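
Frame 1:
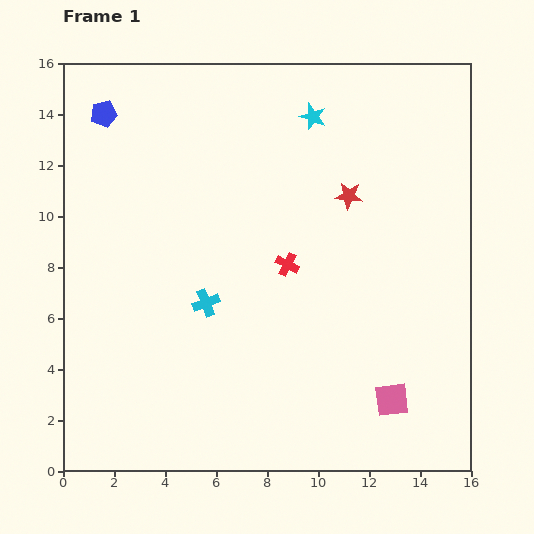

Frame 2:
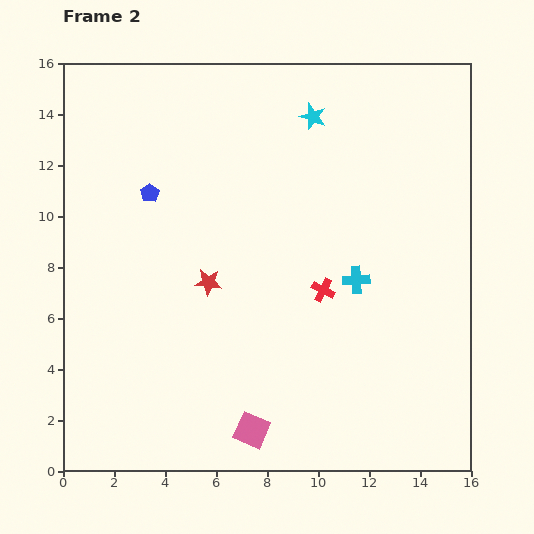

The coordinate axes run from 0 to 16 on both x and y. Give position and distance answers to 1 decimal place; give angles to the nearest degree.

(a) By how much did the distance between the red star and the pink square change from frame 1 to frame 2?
-2.2

Distance in frame 1: 8.2. Distance in frame 2: 6.0.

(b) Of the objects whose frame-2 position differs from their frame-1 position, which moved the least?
the red cross

(moved 1.7)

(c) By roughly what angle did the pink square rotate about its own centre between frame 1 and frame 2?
31° clockwise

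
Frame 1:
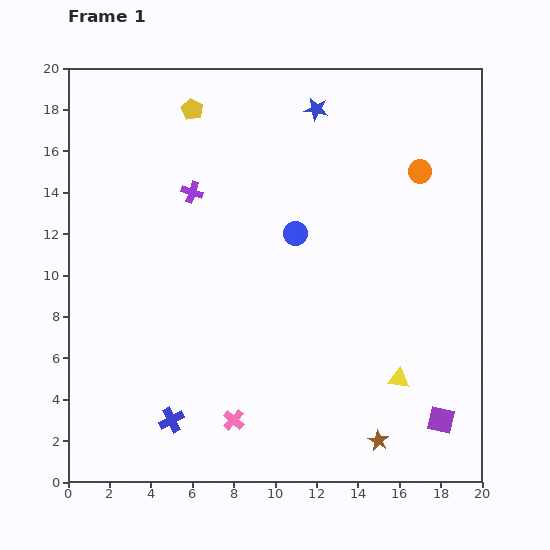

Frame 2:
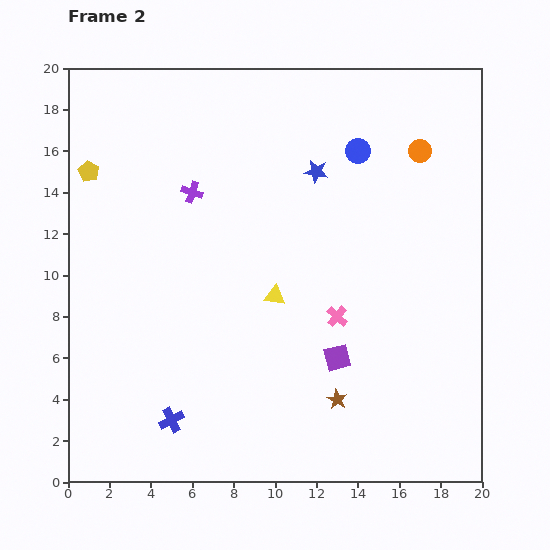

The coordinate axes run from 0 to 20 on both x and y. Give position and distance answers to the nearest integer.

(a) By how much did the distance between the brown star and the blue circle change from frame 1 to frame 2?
+1

Distance in frame 1: 11. Distance in frame 2: 12.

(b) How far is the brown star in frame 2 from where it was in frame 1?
3

The brown star moved from (15, 2) to (13, 4), a distance of √(2² + 2²) ≈ 3.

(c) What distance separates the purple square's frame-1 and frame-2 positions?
6

The purple square moved from (18, 3) to (13, 6), a distance of √(5² + 3²) ≈ 6.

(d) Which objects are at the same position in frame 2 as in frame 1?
the blue cross, the purple cross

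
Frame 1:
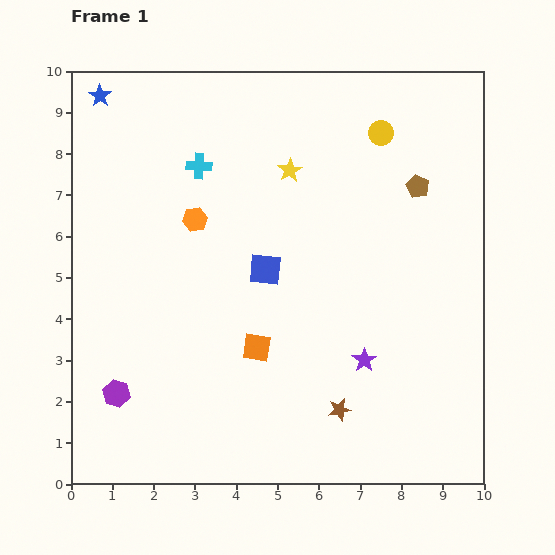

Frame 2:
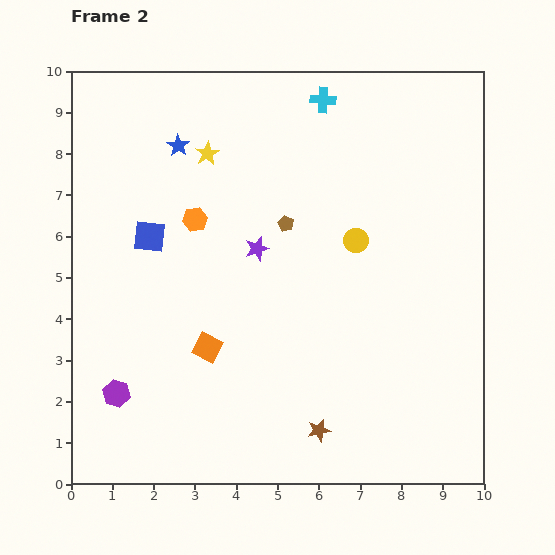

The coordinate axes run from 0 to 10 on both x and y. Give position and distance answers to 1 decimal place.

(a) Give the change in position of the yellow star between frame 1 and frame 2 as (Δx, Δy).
(-2.0, 0.4)

The yellow star was at (5.3, 7.6) in frame 1 and (3.3, 8.0) in frame 2.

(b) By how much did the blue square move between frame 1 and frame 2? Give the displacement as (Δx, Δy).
(-2.8, 0.8)

The blue square was at (4.7, 5.2) in frame 1 and (1.9, 6.0) in frame 2.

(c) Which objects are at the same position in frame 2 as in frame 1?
the purple hexagon, the orange hexagon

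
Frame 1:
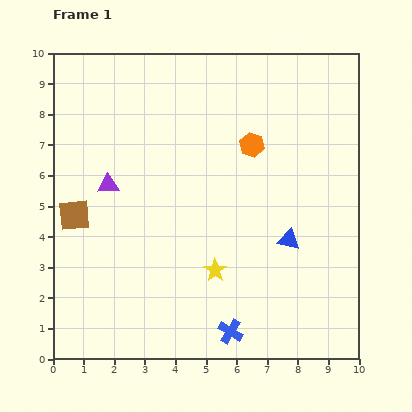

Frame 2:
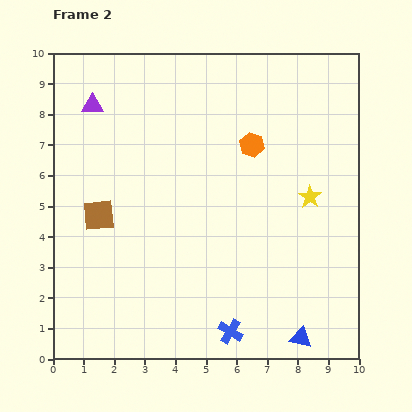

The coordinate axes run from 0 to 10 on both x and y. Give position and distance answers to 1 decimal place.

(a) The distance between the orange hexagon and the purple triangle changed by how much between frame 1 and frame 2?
+0.5

Distance in frame 1: 4.9. Distance in frame 2: 5.4.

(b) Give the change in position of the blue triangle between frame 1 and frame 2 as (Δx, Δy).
(0.4, -3.2)

The blue triangle was at (7.7, 3.9) in frame 1 and (8.1, 0.7) in frame 2.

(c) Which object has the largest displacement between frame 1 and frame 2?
the yellow star

(moved 3.9; next 3.2)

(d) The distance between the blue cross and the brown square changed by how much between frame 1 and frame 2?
-0.7

Distance in frame 1: 6.4. Distance in frame 2: 5.7.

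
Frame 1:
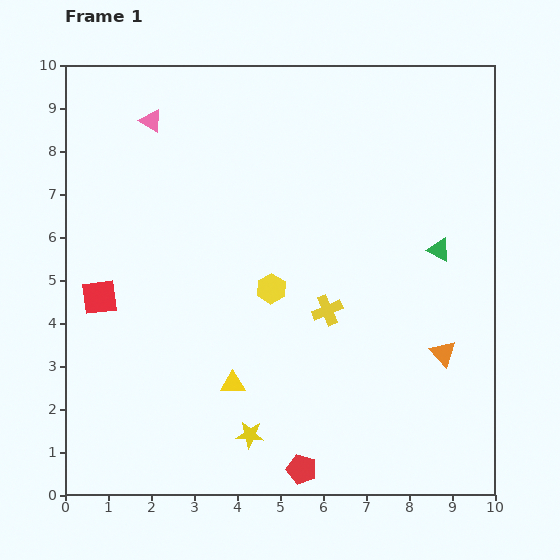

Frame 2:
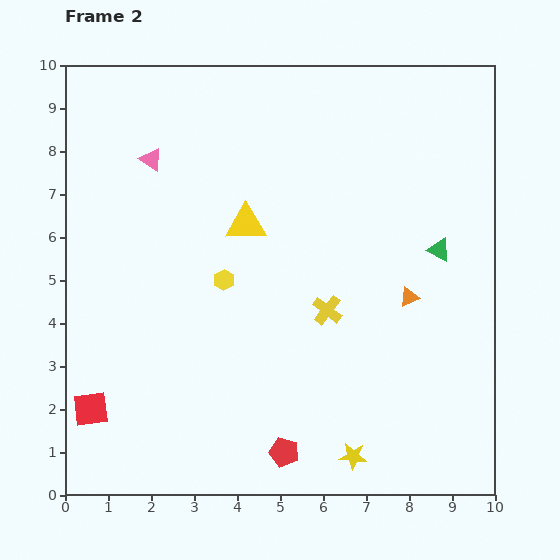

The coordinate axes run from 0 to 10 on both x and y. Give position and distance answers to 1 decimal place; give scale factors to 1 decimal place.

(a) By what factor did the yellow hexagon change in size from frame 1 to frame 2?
0.7×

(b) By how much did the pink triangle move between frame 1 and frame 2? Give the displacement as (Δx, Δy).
(0.0, -0.9)

The pink triangle was at (2.0, 8.7) in frame 1 and (2.0, 7.8) in frame 2.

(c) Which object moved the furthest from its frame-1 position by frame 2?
the yellow triangle

(moved 3.7; next 2.6)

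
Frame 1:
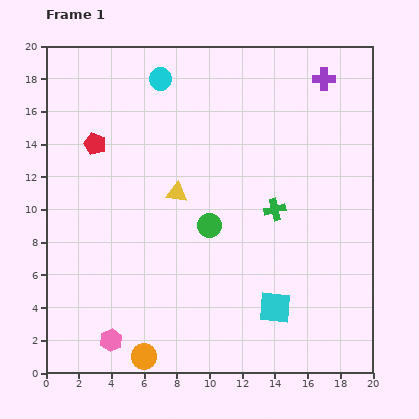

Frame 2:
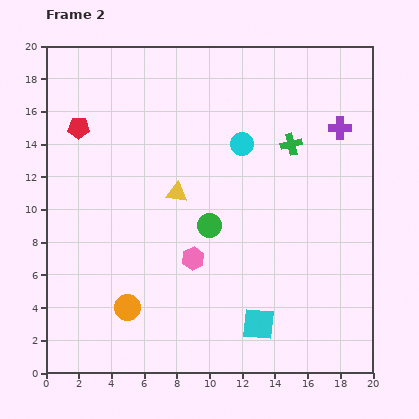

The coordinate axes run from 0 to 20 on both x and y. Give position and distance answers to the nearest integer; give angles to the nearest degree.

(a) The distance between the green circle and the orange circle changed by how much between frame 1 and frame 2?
-2

Distance in frame 1: 9. Distance in frame 2: 7.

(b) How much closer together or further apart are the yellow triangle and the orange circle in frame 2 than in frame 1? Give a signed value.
-2

Distance in frame 1: 10. Distance in frame 2: 8.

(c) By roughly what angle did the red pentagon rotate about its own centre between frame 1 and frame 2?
19° counter-clockwise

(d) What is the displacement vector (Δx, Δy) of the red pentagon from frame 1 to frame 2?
(-1, 1)

The red pentagon was at (3, 14) in frame 1 and (2, 15) in frame 2.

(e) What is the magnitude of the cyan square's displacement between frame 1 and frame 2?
1

The cyan square moved from (14, 4) to (13, 3), a distance of √(1² + 1²) ≈ 1.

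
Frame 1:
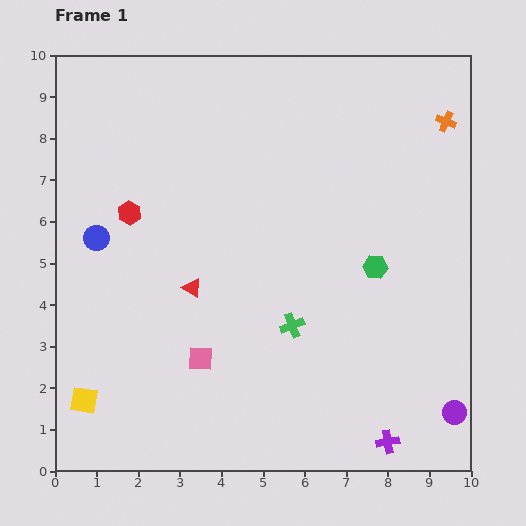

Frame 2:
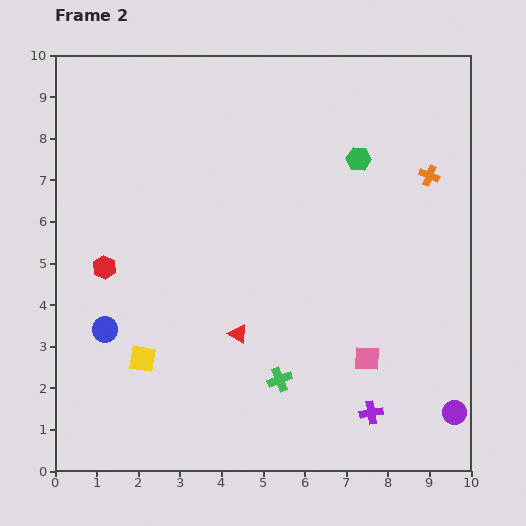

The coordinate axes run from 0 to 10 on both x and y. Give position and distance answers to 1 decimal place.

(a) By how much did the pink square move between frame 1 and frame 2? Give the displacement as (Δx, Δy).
(4.0, 0.0)

The pink square was at (3.5, 2.7) in frame 1 and (7.5, 2.7) in frame 2.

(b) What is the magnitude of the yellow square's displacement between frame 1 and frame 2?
1.7

The yellow square moved from (0.7, 1.7) to (2.1, 2.7), a distance of √(1.4² + 1.0²) ≈ 1.7.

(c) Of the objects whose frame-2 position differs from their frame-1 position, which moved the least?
the purple cross

(moved 0.8)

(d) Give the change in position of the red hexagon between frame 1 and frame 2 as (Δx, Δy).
(-0.6, -1.3)

The red hexagon was at (1.8, 6.2) in frame 1 and (1.2, 4.9) in frame 2.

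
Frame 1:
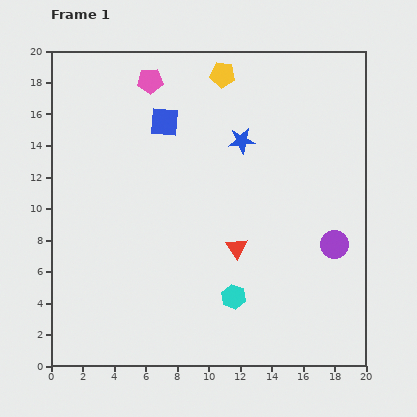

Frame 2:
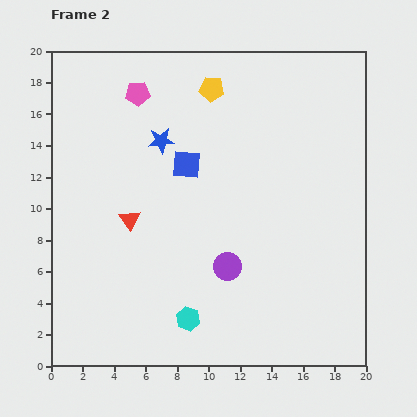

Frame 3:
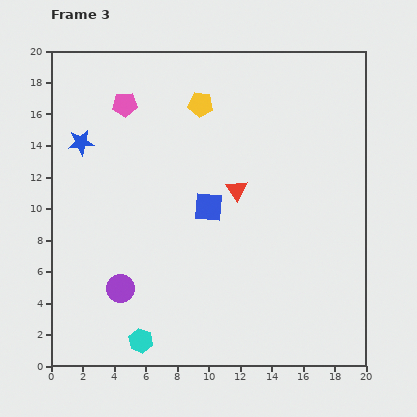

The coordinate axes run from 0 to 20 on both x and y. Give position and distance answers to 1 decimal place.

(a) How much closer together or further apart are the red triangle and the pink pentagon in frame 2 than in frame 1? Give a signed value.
-3.9

Distance in frame 1: 11.9. Distance in frame 2: 8.0.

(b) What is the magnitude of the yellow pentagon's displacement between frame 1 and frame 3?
2.4

The yellow pentagon moved from (10.9, 18.5) to (9.5, 16.6), a distance of √(1.4² + 1.9²) ≈ 2.4.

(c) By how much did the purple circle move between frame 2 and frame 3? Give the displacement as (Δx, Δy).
(-6.8, -1.4)

The purple circle was at (11.2, 6.3) in frame 2 and (4.4, 4.9) in frame 3.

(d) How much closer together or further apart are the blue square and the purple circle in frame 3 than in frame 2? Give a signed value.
+0.6

Distance in frame 2: 7.0. Distance in frame 3: 7.6.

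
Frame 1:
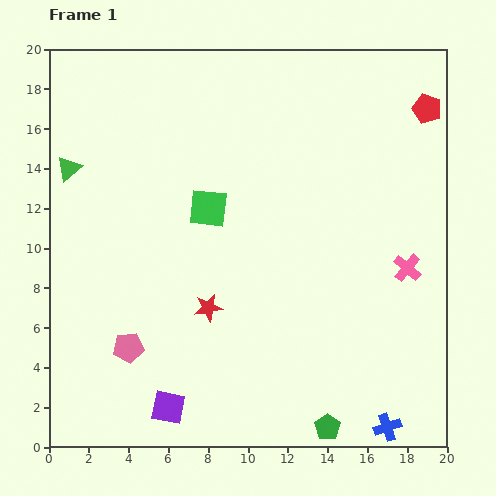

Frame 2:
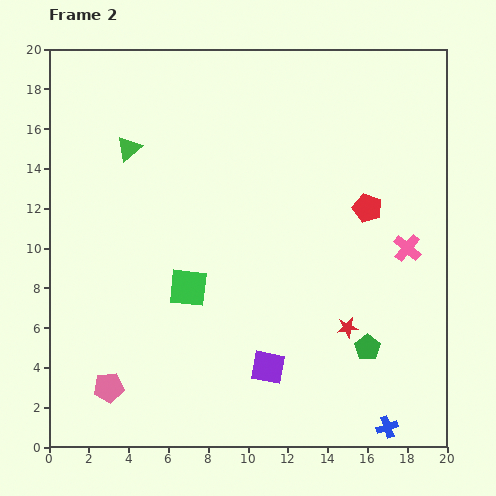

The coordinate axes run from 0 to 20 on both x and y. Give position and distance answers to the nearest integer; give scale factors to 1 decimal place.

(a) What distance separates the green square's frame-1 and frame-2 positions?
4

The green square moved from (8, 12) to (7, 8), a distance of √(1² + 4²) ≈ 4.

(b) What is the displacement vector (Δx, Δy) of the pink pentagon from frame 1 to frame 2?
(-1, -2)

The pink pentagon was at (4, 5) in frame 1 and (3, 3) in frame 2.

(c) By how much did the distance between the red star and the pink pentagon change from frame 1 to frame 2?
+8

Distance in frame 1: 4. Distance in frame 2: 12.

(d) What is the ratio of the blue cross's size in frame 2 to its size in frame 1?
0.8×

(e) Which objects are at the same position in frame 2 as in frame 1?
the blue cross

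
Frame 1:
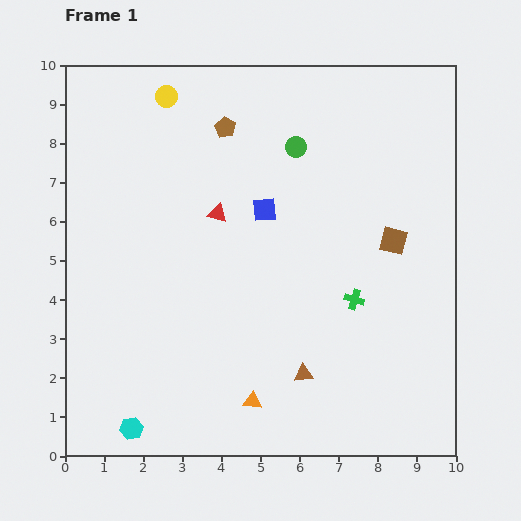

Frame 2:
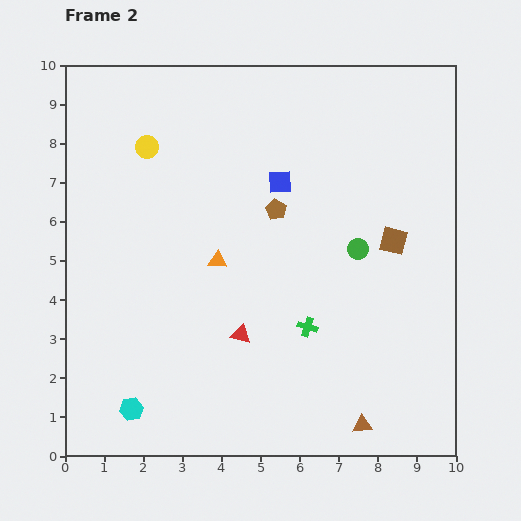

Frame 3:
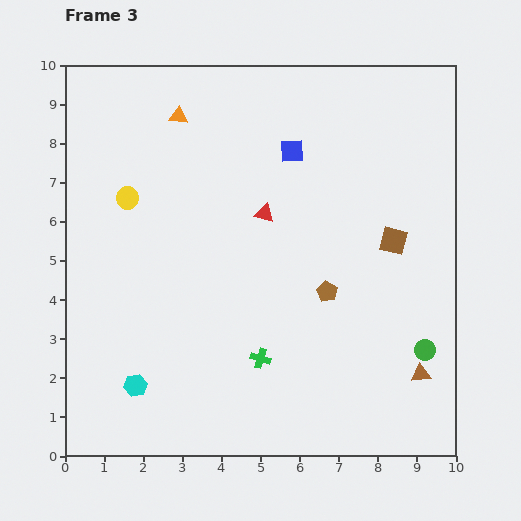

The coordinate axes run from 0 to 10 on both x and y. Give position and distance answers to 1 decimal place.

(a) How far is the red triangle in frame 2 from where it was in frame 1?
3.2

The red triangle moved from (3.9, 6.2) to (4.5, 3.1), a distance of √(0.6² + 3.1²) ≈ 3.2.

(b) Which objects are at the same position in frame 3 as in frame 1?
the brown square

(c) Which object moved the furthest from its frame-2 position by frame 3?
the orange triangle

(moved 3.8; next 3.2)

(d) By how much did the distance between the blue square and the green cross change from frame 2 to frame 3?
+1.6

Distance in frame 2: 3.8. Distance in frame 3: 5.4.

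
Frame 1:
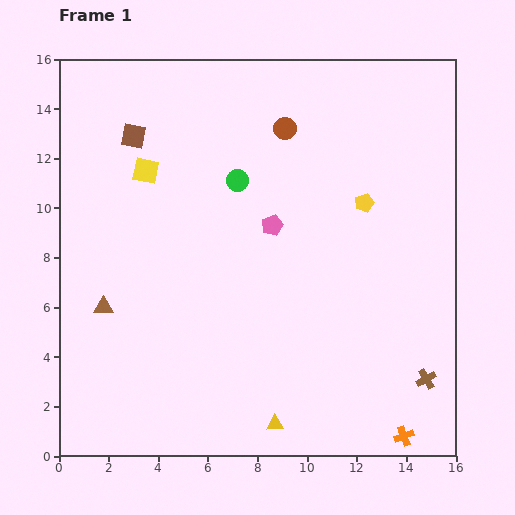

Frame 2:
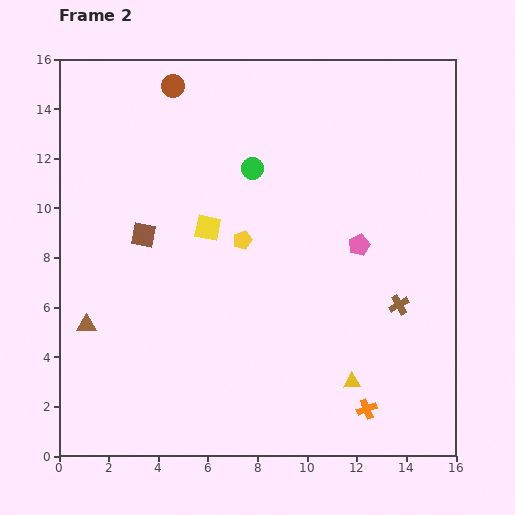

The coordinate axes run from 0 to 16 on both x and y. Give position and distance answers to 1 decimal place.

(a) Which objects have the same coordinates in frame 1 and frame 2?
none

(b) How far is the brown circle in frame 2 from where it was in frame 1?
4.8

The brown circle moved from (9.1, 13.2) to (4.6, 14.9), a distance of √(4.5² + 1.7²) ≈ 4.8.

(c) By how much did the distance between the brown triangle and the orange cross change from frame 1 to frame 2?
-1.4

Distance in frame 1: 13.2. Distance in frame 2: 11.8.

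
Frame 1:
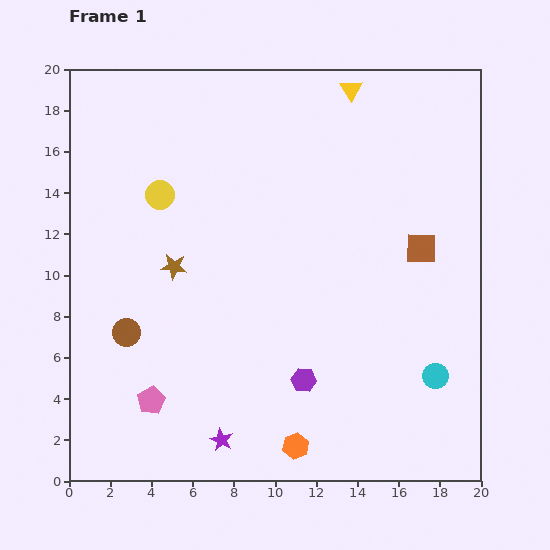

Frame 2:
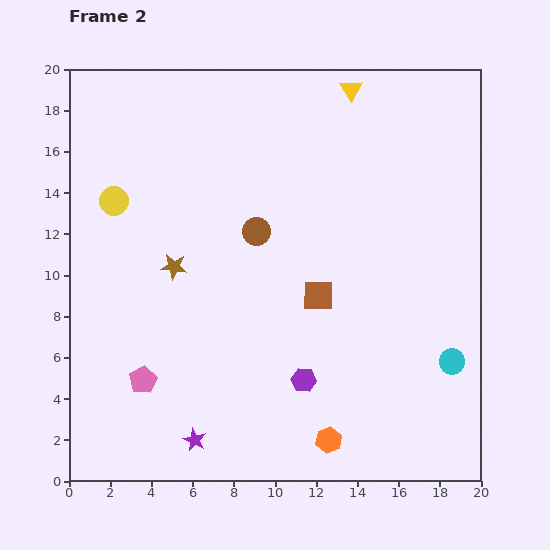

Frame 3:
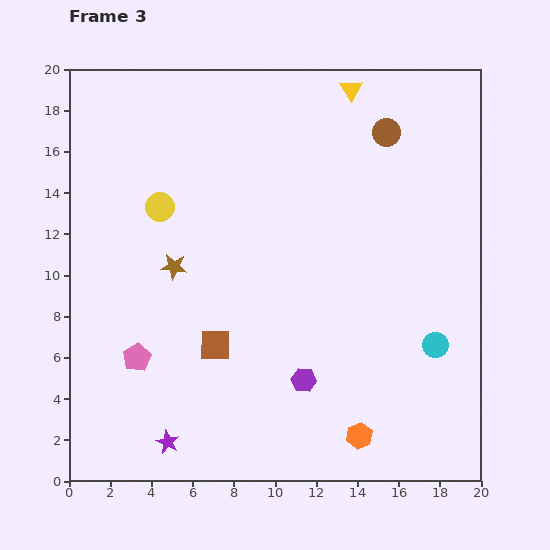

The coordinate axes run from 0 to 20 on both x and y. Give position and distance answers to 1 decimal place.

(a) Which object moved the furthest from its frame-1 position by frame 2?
the brown circle

(moved 8.0; next 5.5)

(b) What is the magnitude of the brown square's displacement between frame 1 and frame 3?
11.0

The brown square moved from (17.1, 11.3) to (7.1, 6.6), a distance of √(10.0² + 4.7²) ≈ 11.0.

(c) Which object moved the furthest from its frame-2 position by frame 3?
the brown circle

(moved 7.9; next 5.5)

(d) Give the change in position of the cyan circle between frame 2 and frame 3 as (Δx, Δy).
(-0.8, 0.8)

The cyan circle was at (18.6, 5.8) in frame 2 and (17.8, 6.6) in frame 3.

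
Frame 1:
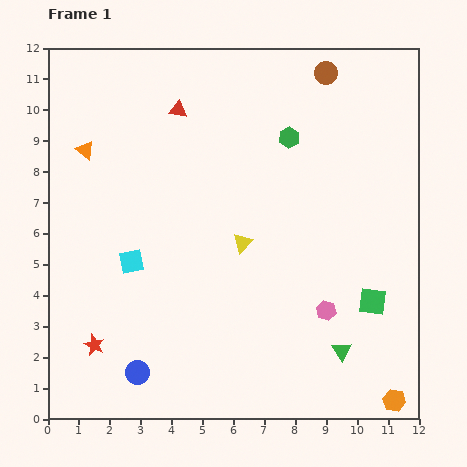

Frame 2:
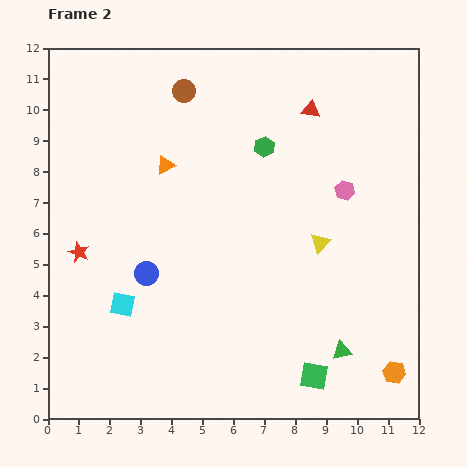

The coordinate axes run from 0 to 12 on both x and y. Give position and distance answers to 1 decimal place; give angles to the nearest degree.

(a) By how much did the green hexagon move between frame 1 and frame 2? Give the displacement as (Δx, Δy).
(-0.8, -0.3)

The green hexagon was at (7.8, 9.1) in frame 1 and (7.0, 8.8) in frame 2.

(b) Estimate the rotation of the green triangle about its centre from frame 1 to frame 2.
50° clockwise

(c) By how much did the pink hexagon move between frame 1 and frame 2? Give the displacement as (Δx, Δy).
(0.6, 3.9)

The pink hexagon was at (9.0, 3.5) in frame 1 and (9.6, 7.4) in frame 2.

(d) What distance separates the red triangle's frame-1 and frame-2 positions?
4.3

The red triangle moved from (4.2, 10.0) to (8.5, 10.0), a distance of √(4.3² + 0.0²) ≈ 4.3.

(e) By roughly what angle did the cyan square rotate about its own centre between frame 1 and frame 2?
22° clockwise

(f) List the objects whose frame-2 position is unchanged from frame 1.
the green triangle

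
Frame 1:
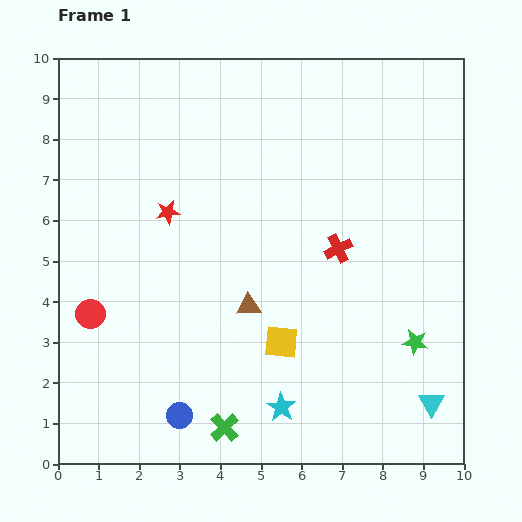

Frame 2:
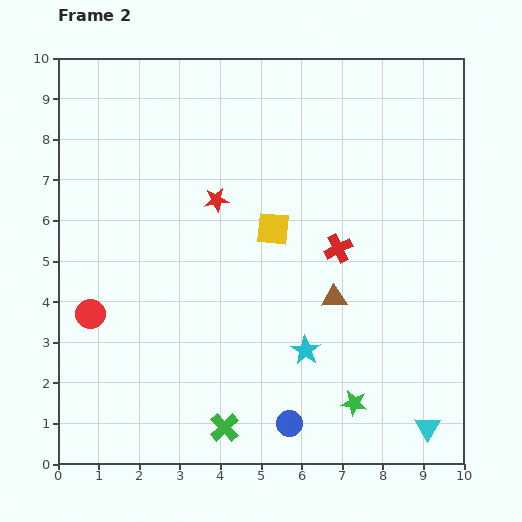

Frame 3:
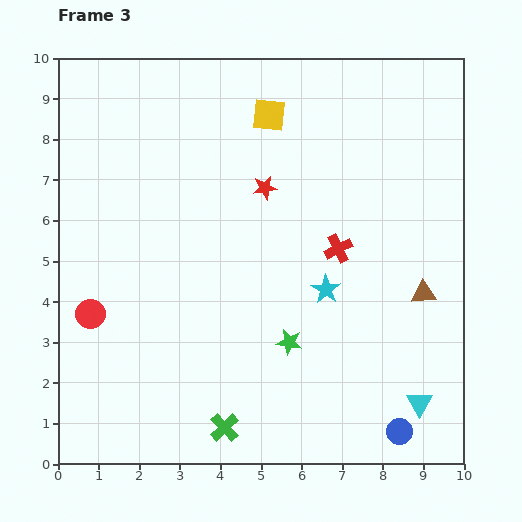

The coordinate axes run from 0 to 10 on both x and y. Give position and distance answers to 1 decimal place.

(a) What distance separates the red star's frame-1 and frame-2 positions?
1.2

The red star moved from (2.7, 6.2) to (3.9, 6.5), a distance of √(1.2² + 0.3²) ≈ 1.2.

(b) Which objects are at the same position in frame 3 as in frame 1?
the green cross, the red cross, the red circle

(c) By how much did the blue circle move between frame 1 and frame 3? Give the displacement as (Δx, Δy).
(5.4, -0.4)

The blue circle was at (3.0, 1.2) in frame 1 and (8.4, 0.8) in frame 3.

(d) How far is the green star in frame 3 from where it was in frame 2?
2.2

The green star moved from (7.3, 1.5) to (5.7, 3.0), a distance of √(1.6² + 1.5²) ≈ 2.2.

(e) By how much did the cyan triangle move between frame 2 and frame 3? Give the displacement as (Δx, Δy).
(-0.2, 0.6)

The cyan triangle was at (9.1, 0.9) in frame 2 and (8.9, 1.5) in frame 3.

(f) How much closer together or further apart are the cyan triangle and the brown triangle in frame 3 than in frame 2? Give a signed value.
-1.2

Distance in frame 2: 3.9. Distance in frame 3: 2.7.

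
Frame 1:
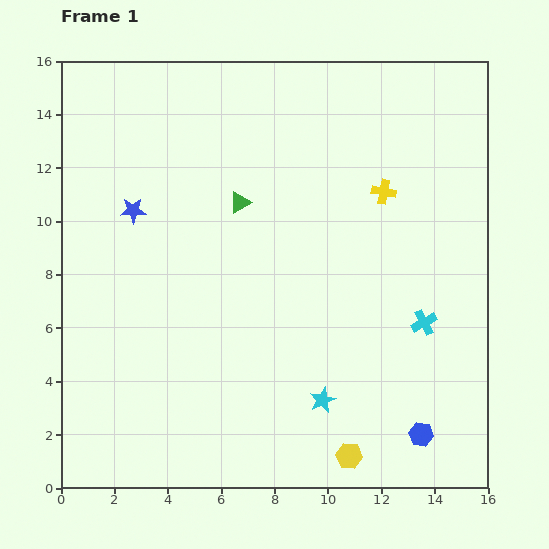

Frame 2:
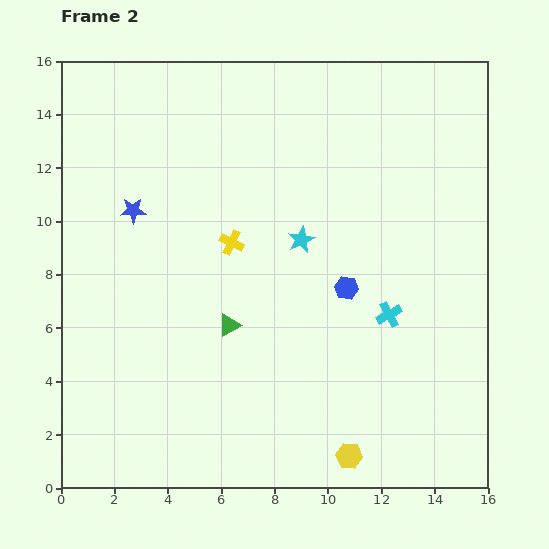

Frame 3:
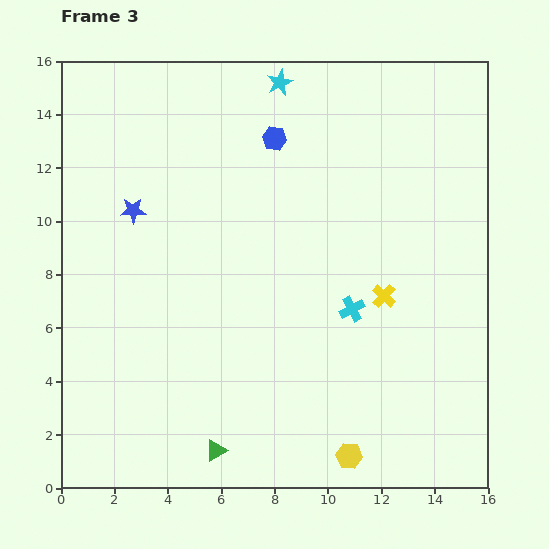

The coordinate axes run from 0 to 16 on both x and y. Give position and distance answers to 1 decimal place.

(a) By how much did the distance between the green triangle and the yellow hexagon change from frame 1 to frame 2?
-3.6

Distance in frame 1: 10.3. Distance in frame 2: 6.7.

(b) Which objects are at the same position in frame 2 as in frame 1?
the blue star, the yellow hexagon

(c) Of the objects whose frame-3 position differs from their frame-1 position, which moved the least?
the cyan cross

(moved 2.7)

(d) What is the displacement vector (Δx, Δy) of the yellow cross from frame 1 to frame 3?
(0.0, -3.9)

The yellow cross was at (12.1, 11.1) in frame 1 and (12.1, 7.2) in frame 3.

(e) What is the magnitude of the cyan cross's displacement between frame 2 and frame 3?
1.4

The cyan cross moved from (12.3, 6.5) to (10.9, 6.7), a distance of √(1.4² + 0.2²) ≈ 1.4.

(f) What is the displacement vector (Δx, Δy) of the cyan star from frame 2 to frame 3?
(-0.8, 5.9)

The cyan star was at (9.0, 9.3) in frame 2 and (8.2, 15.2) in frame 3.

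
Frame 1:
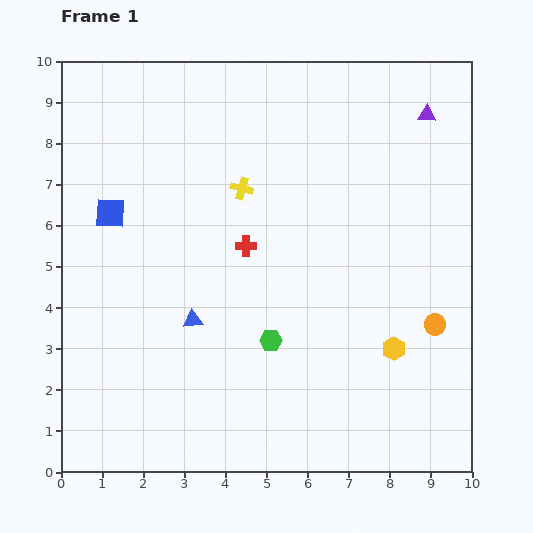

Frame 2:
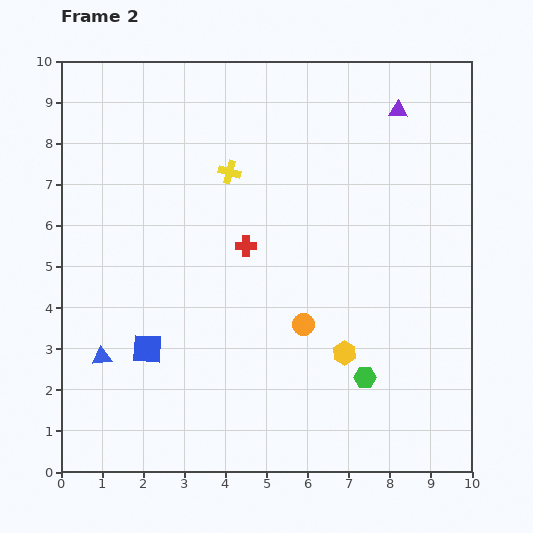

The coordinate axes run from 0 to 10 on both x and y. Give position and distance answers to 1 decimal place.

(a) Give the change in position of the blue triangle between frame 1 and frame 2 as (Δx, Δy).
(-2.2, -0.9)

The blue triangle was at (3.2, 3.7) in frame 1 and (1.0, 2.8) in frame 2.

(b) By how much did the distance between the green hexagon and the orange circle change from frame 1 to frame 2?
-2.0

Distance in frame 1: 4.0. Distance in frame 2: 2.0.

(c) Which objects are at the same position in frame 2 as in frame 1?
the red cross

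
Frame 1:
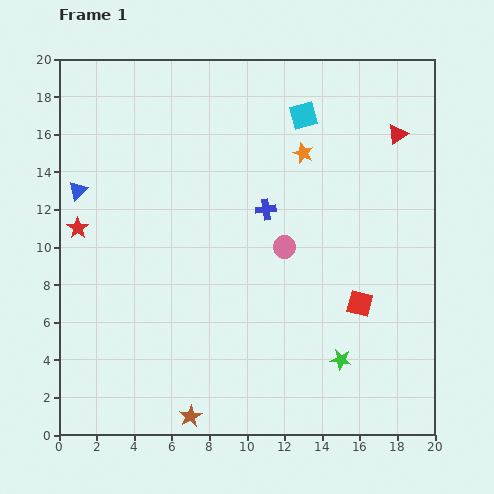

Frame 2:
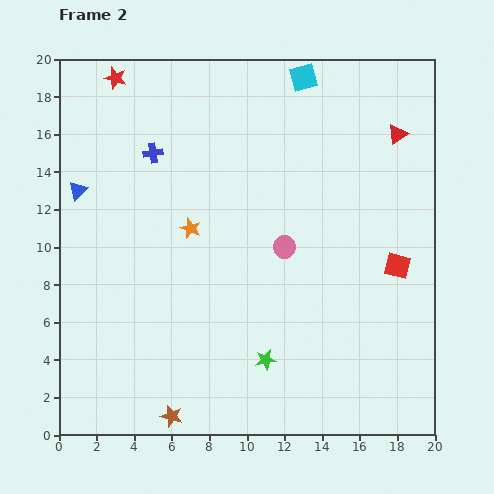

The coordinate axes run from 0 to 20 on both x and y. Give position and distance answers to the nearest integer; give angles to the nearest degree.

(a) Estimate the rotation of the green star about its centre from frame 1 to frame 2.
20° counter-clockwise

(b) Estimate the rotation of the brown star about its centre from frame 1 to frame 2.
28° counter-clockwise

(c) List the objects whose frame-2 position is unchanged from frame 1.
the blue triangle, the red triangle, the pink circle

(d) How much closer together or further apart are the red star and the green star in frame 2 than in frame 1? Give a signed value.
+1

Distance in frame 1: 16. Distance in frame 2: 17.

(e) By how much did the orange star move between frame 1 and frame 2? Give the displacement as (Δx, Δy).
(-6, -4)

The orange star was at (13, 15) in frame 1 and (7, 11) in frame 2.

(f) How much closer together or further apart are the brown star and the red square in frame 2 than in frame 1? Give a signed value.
+3

Distance in frame 1: 11. Distance in frame 2: 14.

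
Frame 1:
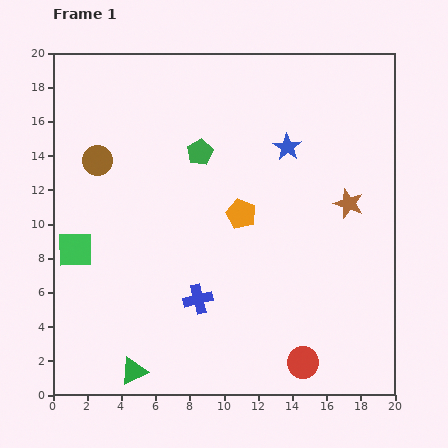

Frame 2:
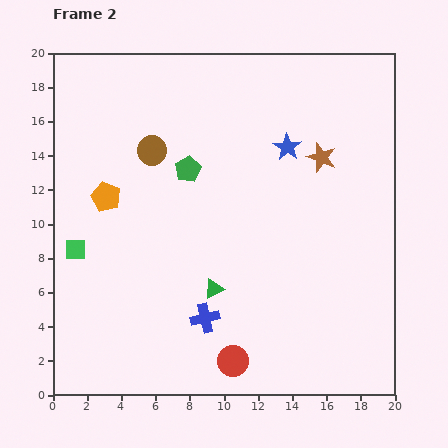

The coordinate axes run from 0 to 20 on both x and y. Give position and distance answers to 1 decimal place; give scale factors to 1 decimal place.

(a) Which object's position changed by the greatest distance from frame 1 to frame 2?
the orange pentagon

(moved 8.0; next 6.7)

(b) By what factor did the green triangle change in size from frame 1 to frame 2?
0.8×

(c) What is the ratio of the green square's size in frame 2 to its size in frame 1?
0.6×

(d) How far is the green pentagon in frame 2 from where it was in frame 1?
1.2

The green pentagon moved from (8.6, 14.2) to (7.9, 13.2), a distance of √(0.7² + 1.0²) ≈ 1.2.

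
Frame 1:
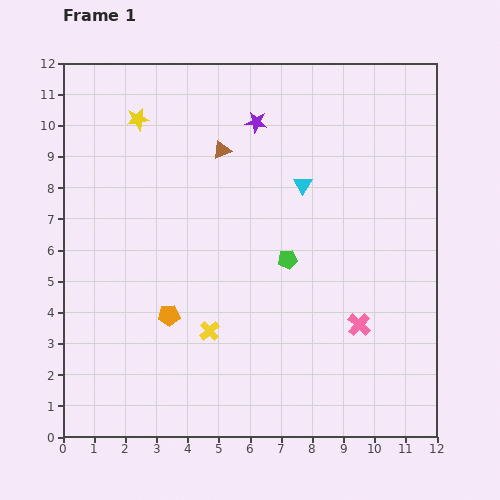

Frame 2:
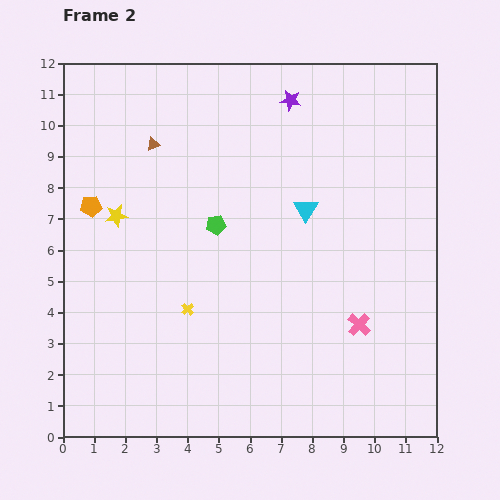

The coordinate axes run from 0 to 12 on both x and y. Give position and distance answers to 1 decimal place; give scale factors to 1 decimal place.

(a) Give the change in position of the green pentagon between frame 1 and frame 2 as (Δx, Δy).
(-2.3, 1.1)

The green pentagon was at (7.2, 5.7) in frame 1 and (4.9, 6.8) in frame 2.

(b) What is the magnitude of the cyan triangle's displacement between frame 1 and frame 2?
0.8

The cyan triangle moved from (7.7, 8.1) to (7.8, 7.3), a distance of √(0.1² + 0.8²) ≈ 0.8.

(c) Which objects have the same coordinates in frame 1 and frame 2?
the pink cross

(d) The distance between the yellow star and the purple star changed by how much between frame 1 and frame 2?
+2.9

Distance in frame 1: 3.8. Distance in frame 2: 6.7.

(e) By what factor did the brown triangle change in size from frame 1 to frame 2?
0.7×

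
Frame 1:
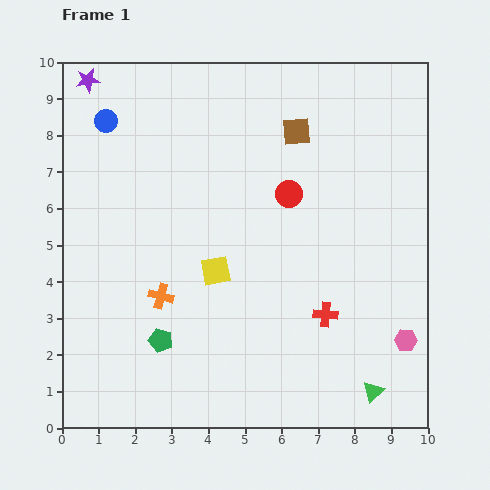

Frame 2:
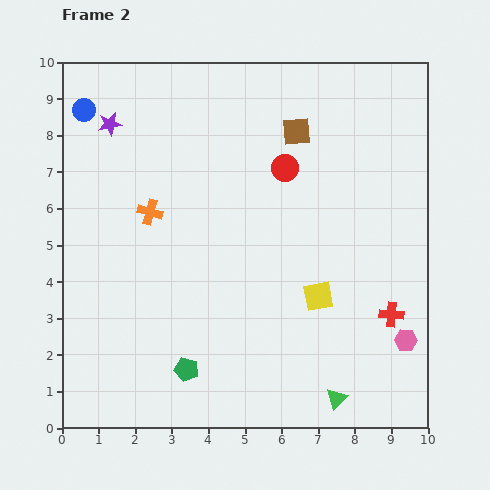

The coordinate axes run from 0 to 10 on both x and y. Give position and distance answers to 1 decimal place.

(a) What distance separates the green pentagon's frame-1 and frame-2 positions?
1.1

The green pentagon moved from (2.7, 2.4) to (3.4, 1.6), a distance of √(0.7² + 0.8²) ≈ 1.1.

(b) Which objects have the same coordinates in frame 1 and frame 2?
the brown square, the pink hexagon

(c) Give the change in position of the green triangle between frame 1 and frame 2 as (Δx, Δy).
(-1.0, -0.2)

The green triangle was at (8.5, 1.0) in frame 1 and (7.5, 0.8) in frame 2.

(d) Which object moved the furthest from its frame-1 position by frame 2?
the yellow square

(moved 2.9; next 2.3)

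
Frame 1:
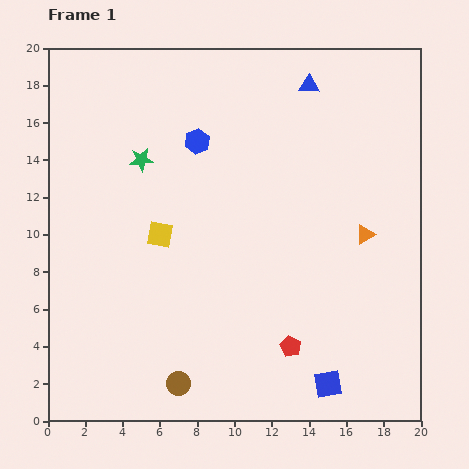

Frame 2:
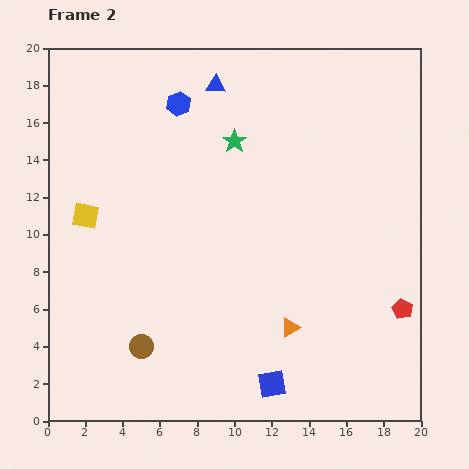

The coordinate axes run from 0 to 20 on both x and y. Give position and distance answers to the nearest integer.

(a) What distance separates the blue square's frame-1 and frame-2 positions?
3

The blue square moved from (15, 2) to (12, 2), a distance of √(3² + 0²) ≈ 3.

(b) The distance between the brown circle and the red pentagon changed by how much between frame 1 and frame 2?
+8

Distance in frame 1: 6. Distance in frame 2: 14.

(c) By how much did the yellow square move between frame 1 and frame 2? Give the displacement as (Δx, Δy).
(-4, 1)

The yellow square was at (6, 10) in frame 1 and (2, 11) in frame 2.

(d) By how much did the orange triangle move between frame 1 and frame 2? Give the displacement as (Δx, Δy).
(-4, -5)

The orange triangle was at (17, 10) in frame 1 and (13, 5) in frame 2.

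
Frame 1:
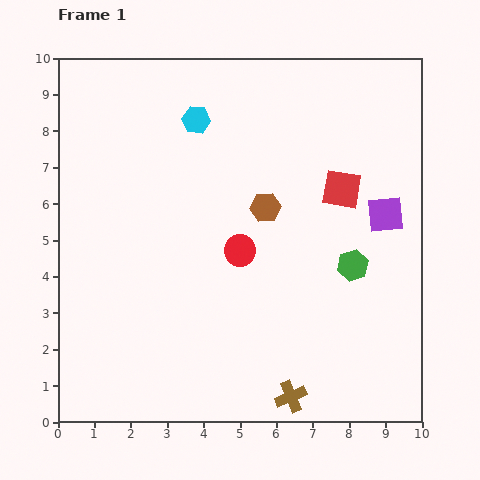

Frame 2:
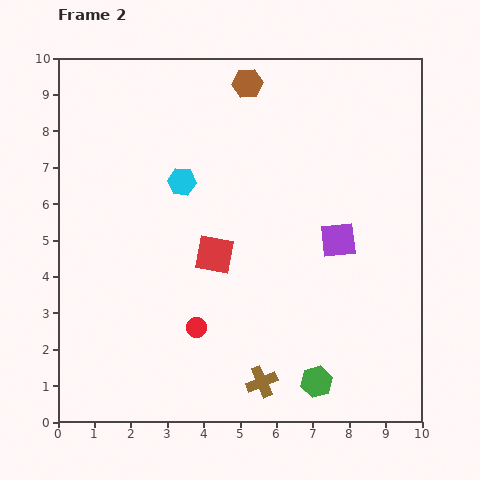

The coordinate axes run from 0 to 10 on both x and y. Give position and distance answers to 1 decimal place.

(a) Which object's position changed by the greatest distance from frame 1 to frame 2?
the red square

(moved 3.9; next 3.4)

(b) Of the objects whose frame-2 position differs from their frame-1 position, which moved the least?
the brown cross

(moved 0.9)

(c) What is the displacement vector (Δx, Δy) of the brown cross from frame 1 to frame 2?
(-0.8, 0.4)

The brown cross was at (6.4, 0.7) in frame 1 and (5.6, 1.1) in frame 2.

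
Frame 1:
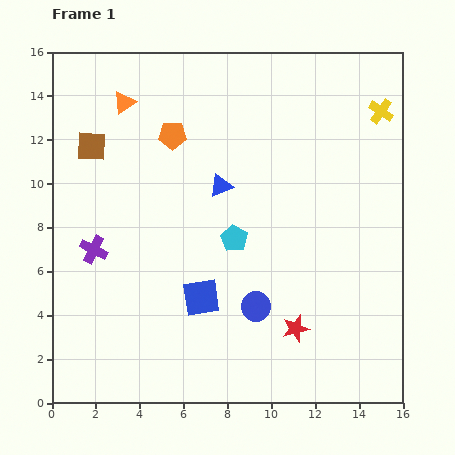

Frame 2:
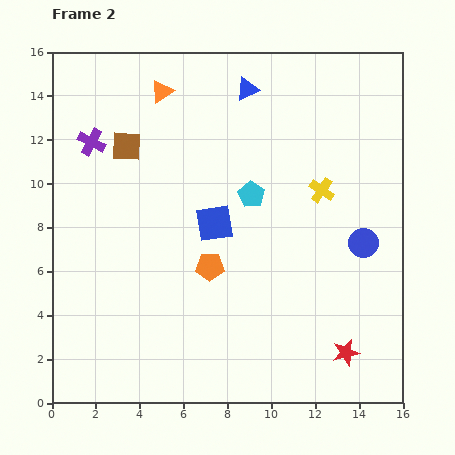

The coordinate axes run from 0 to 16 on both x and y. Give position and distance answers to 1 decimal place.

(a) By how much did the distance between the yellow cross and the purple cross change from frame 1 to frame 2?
-3.8

Distance in frame 1: 14.5. Distance in frame 2: 10.7.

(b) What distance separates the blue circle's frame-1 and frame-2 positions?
5.7

The blue circle moved from (9.3, 4.4) to (14.2, 7.3), a distance of √(4.9² + 2.9²) ≈ 5.7.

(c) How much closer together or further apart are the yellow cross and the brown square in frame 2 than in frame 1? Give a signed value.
-4.2

Distance in frame 1: 13.3. Distance in frame 2: 9.1.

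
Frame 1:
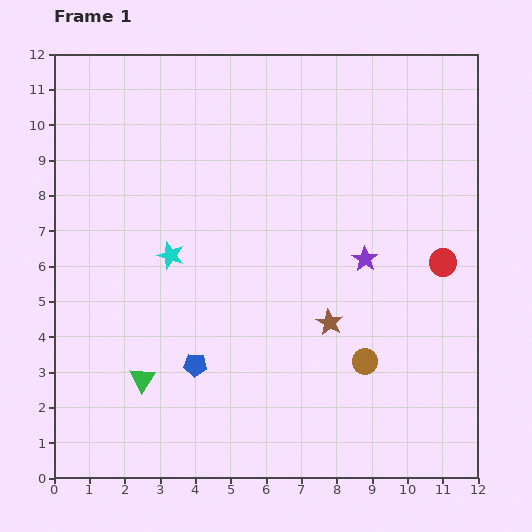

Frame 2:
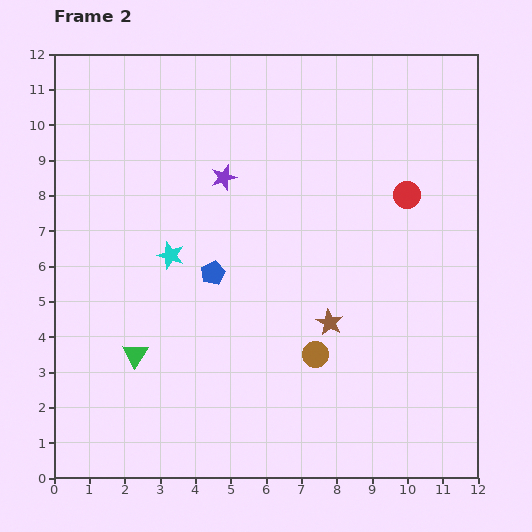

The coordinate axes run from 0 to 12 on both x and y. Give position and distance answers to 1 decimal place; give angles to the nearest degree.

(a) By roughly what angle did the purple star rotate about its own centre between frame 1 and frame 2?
21° clockwise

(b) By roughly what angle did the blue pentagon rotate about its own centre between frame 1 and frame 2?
31° counter-clockwise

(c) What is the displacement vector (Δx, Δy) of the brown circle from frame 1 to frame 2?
(-1.4, 0.2)

The brown circle was at (8.8, 3.3) in frame 1 and (7.4, 3.5) in frame 2.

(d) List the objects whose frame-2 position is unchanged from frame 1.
the brown star, the cyan star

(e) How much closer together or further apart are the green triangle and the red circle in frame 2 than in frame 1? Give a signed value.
-0.2

Distance in frame 1: 9.1. Distance in frame 2: 8.9.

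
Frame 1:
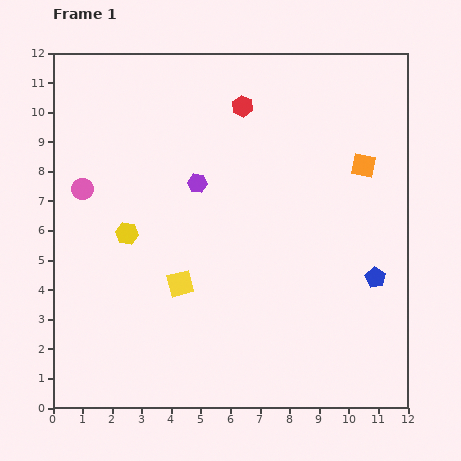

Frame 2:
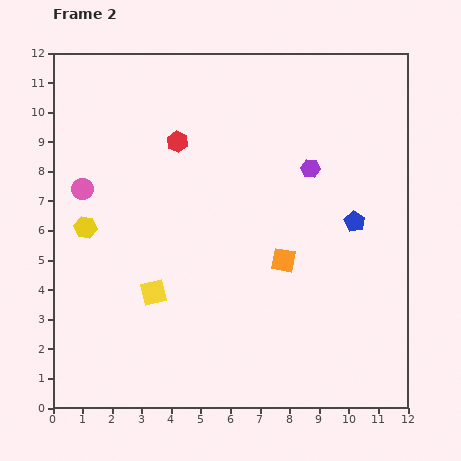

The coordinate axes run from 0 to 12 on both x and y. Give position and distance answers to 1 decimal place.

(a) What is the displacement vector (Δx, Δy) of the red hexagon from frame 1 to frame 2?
(-2.2, -1.2)

The red hexagon was at (6.4, 10.2) in frame 1 and (4.2, 9.0) in frame 2.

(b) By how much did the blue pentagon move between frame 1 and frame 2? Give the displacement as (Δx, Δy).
(-0.7, 1.9)

The blue pentagon was at (10.9, 4.4) in frame 1 and (10.2, 6.3) in frame 2.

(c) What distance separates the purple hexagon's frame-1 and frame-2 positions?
3.8

The purple hexagon moved from (4.9, 7.6) to (8.7, 8.1), a distance of √(3.8² + 0.5²) ≈ 3.8.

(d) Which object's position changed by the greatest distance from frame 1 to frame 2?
the orange square

(moved 4.2; next 3.8)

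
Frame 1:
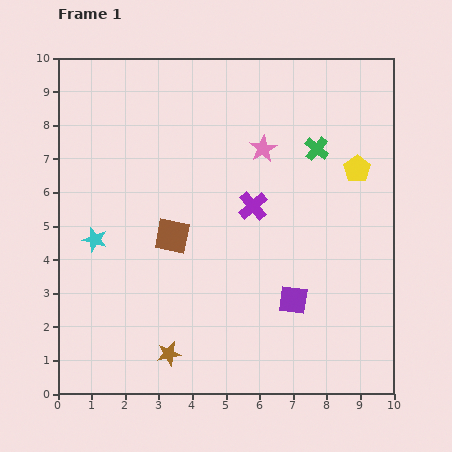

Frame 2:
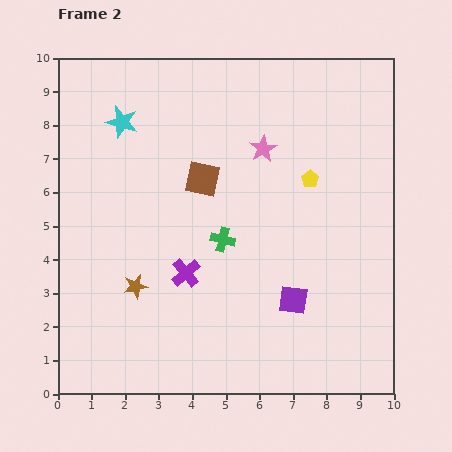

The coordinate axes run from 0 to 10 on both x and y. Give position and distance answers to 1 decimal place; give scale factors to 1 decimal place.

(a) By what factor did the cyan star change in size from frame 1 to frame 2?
1.3×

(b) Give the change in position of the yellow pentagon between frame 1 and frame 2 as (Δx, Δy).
(-1.4, -0.3)

The yellow pentagon was at (8.9, 6.7) in frame 1 and (7.5, 6.4) in frame 2.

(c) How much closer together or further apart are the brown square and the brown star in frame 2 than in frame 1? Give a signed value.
+0.3

Distance in frame 1: 3.5. Distance in frame 2: 3.8.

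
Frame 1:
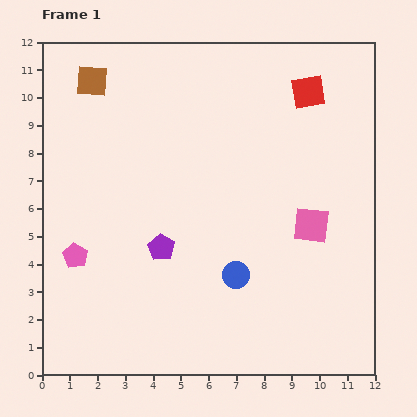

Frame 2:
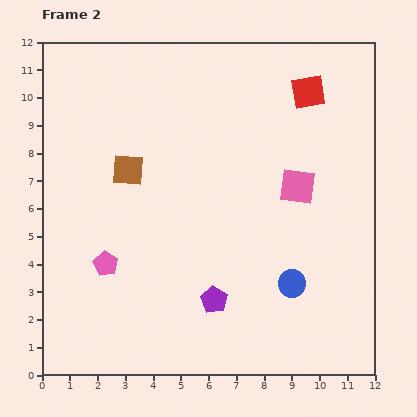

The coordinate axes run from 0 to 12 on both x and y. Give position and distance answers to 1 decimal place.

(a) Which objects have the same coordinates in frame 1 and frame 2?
the red square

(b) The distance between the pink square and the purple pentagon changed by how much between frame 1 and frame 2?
-0.4

Distance in frame 1: 5.5. Distance in frame 2: 5.1.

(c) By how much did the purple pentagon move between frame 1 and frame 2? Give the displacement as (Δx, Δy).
(1.9, -1.9)

The purple pentagon was at (4.3, 4.6) in frame 1 and (6.2, 2.7) in frame 2.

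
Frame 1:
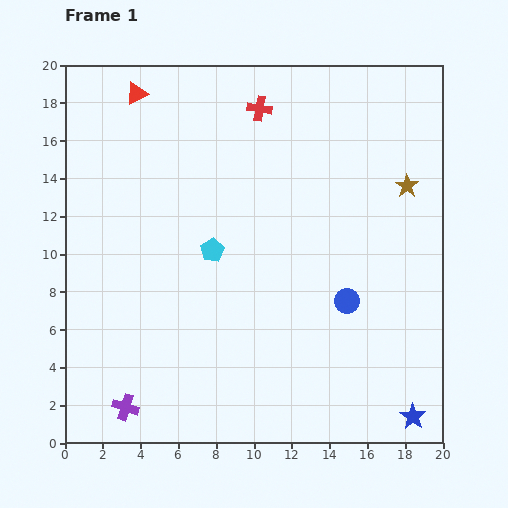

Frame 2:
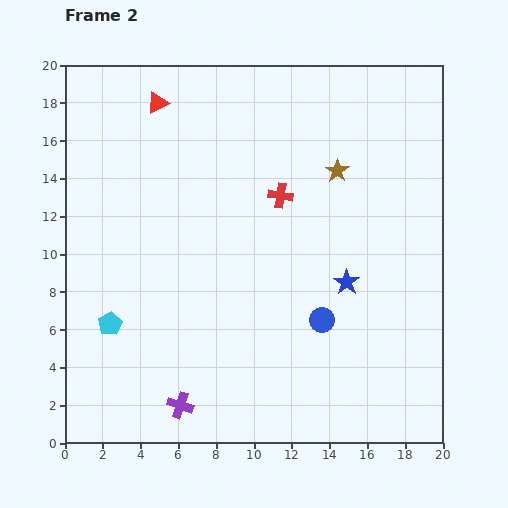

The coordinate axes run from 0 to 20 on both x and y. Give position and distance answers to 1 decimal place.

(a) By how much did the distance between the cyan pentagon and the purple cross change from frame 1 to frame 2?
-3.8

Distance in frame 1: 9.5. Distance in frame 2: 5.7.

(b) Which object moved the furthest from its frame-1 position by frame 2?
the blue star

(moved 7.9; next 6.7)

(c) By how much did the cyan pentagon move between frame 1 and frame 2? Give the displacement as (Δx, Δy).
(-5.4, -3.9)

The cyan pentagon was at (7.8, 10.2) in frame 1 and (2.4, 6.3) in frame 2.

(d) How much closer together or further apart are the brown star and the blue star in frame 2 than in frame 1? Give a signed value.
-6.3

Distance in frame 1: 12.2. Distance in frame 2: 5.9.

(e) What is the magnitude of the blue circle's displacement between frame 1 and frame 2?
1.6

The blue circle moved from (14.9, 7.5) to (13.6, 6.5), a distance of √(1.3² + 1.0²) ≈ 1.6.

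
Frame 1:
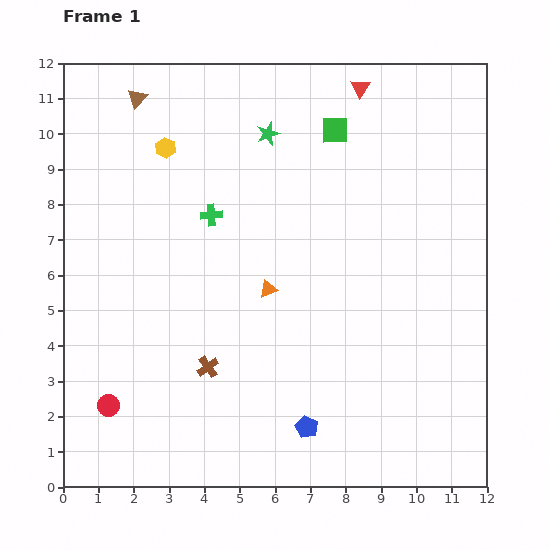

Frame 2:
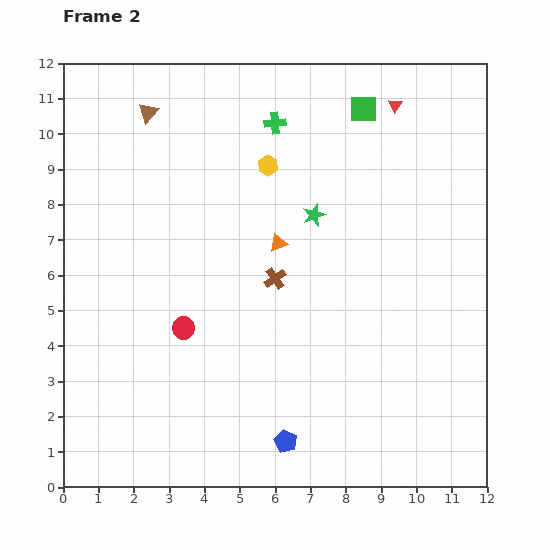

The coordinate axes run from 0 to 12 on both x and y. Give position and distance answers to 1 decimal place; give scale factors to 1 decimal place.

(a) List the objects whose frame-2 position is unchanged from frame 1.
none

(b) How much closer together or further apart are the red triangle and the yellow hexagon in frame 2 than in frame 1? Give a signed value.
-1.8

Distance in frame 1: 5.8. Distance in frame 2: 4.0.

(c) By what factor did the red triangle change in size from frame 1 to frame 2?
0.7×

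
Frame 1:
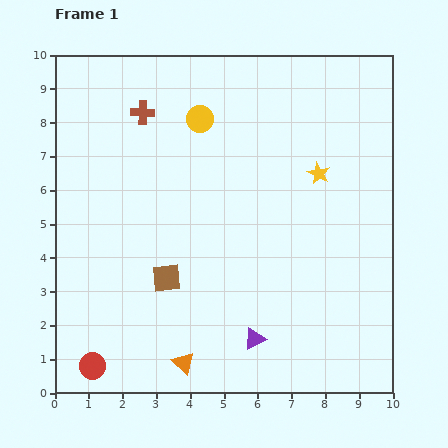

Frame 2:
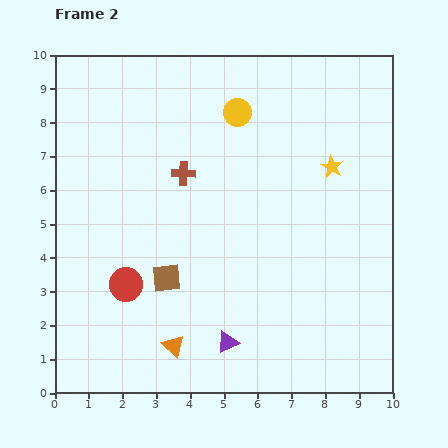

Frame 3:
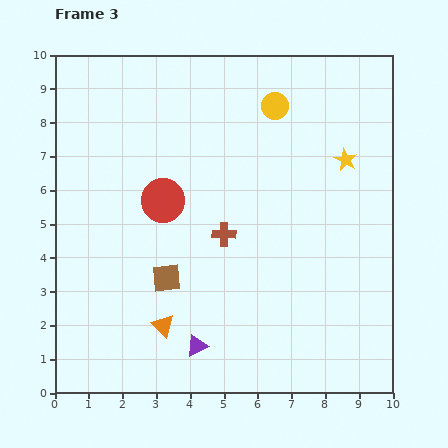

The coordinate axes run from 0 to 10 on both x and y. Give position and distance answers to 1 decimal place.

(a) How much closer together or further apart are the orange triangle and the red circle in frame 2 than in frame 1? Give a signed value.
-0.4

Distance in frame 1: 2.7. Distance in frame 2: 2.3.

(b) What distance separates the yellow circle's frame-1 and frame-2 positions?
1.1

The yellow circle moved from (4.3, 8.1) to (5.4, 8.3), a distance of √(1.1² + 0.2²) ≈ 1.1.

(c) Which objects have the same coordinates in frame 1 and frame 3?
the brown square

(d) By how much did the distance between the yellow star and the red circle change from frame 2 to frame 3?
-1.5

Distance in frame 2: 7.0. Distance in frame 3: 5.5.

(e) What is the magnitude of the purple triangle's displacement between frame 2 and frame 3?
0.9

The purple triangle moved from (5.1, 1.5) to (4.2, 1.4), a distance of √(0.9² + 0.1²) ≈ 0.9.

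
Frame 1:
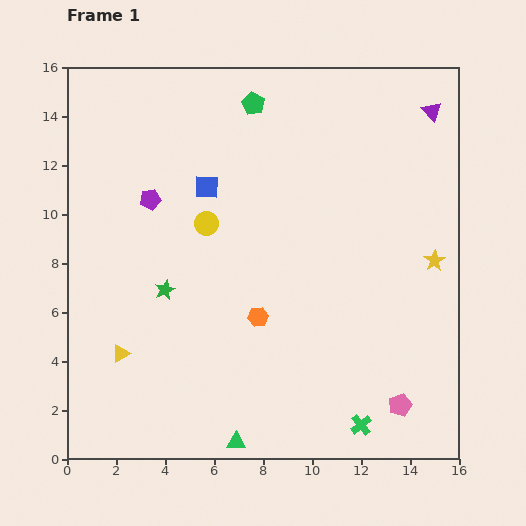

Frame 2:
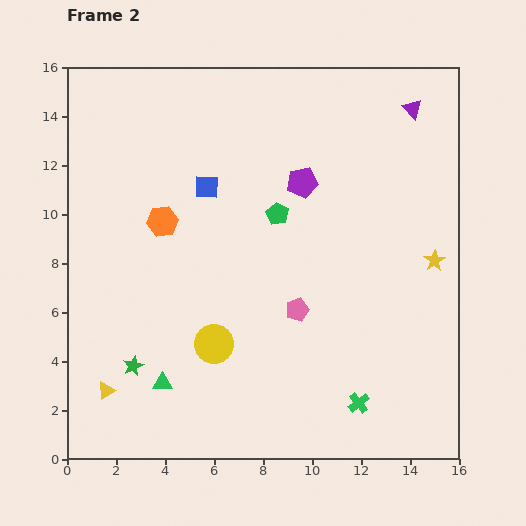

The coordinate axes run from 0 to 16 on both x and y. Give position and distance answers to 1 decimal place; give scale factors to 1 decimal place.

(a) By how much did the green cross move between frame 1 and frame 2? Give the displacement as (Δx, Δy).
(-0.1, 0.9)

The green cross was at (12.0, 1.4) in frame 1 and (11.9, 2.3) in frame 2.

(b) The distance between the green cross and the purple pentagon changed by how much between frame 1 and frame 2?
-3.3

Distance in frame 1: 12.6. Distance in frame 2: 9.3.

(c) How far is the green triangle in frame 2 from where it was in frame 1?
3.8

The green triangle moved from (6.9, 0.7) to (3.9, 3.1), a distance of √(3.0² + 2.4²) ≈ 3.8.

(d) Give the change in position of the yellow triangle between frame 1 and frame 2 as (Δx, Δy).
(-0.6, -1.5)

The yellow triangle was at (2.2, 4.3) in frame 1 and (1.6, 2.8) in frame 2.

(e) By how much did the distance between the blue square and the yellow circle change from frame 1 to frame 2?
+4.9

Distance in frame 1: 1.5. Distance in frame 2: 6.4.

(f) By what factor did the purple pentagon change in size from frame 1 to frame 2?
1.5×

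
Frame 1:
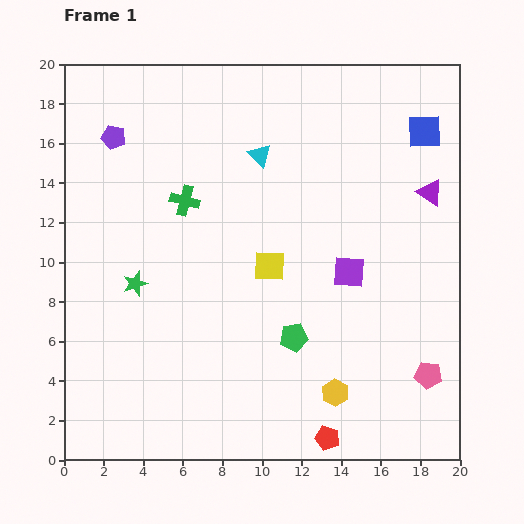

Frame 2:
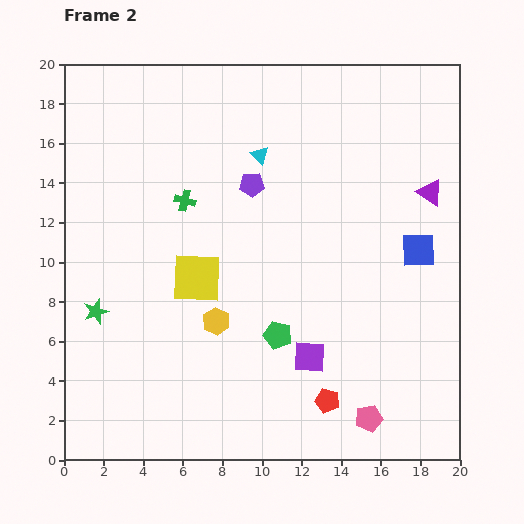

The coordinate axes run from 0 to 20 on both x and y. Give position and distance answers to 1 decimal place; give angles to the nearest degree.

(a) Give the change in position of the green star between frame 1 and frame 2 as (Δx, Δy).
(-2.0, -1.4)

The green star was at (3.6, 8.9) in frame 1 and (1.6, 7.5) in frame 2.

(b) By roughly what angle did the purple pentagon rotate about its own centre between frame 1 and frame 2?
16° counter-clockwise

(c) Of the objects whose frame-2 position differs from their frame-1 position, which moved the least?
the green pentagon

(moved 0.8)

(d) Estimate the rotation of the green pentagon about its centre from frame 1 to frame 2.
25° clockwise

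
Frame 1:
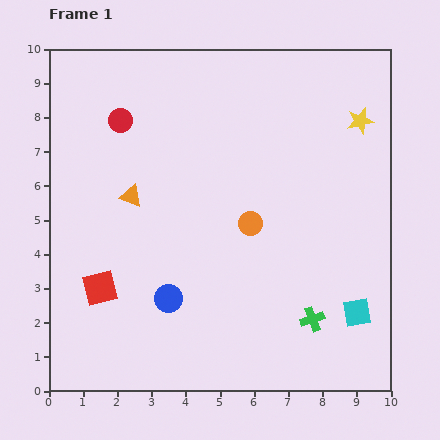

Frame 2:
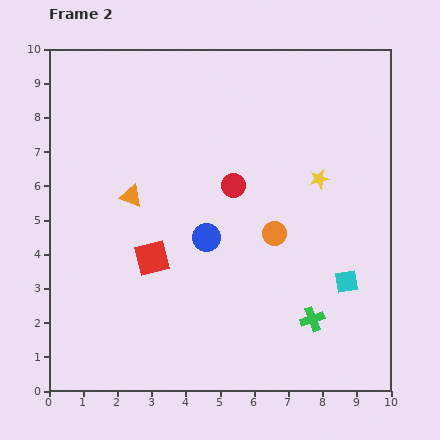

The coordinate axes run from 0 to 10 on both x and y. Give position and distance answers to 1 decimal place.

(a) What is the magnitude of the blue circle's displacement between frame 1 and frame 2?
2.1

The blue circle moved from (3.5, 2.7) to (4.6, 4.5), a distance of √(1.1² + 1.8²) ≈ 2.1.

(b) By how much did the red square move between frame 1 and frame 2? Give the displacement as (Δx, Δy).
(1.5, 0.9)

The red square was at (1.5, 3.0) in frame 1 and (3.0, 3.9) in frame 2.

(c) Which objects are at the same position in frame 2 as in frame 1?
the green cross, the orange triangle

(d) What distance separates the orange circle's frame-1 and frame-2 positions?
0.8

The orange circle moved from (5.9, 4.9) to (6.6, 4.6), a distance of √(0.7² + 0.3²) ≈ 0.8.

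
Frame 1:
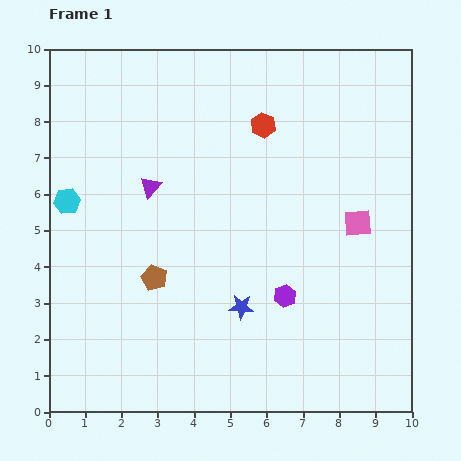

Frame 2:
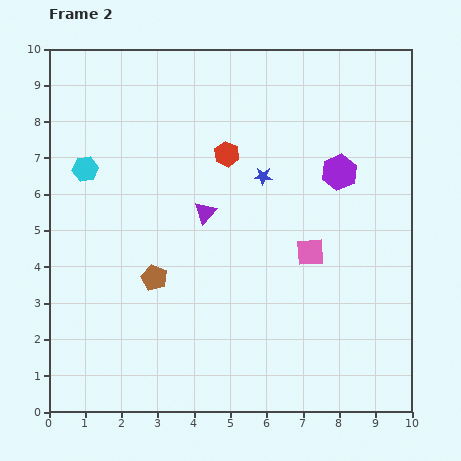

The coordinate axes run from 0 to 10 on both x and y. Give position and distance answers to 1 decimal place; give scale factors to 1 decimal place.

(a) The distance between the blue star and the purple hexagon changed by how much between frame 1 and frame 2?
+0.9

Distance in frame 1: 1.2. Distance in frame 2: 2.1.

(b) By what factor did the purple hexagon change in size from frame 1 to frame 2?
1.6×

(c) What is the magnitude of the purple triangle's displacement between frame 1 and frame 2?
1.7

The purple triangle moved from (2.8, 6.2) to (4.3, 5.5), a distance of √(1.5² + 0.7²) ≈ 1.7.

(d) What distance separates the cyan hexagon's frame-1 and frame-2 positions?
1.0

The cyan hexagon moved from (0.5, 5.8) to (1.0, 6.7), a distance of √(0.5² + 0.9²) ≈ 1.0.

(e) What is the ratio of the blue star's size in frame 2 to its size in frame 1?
0.7×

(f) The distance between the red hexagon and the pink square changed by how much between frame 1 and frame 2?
-0.2

Distance in frame 1: 3.7. Distance in frame 2: 3.5.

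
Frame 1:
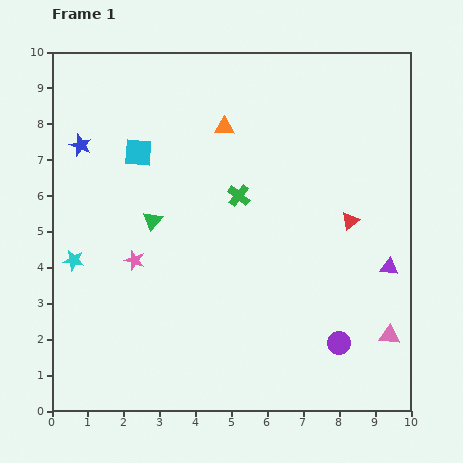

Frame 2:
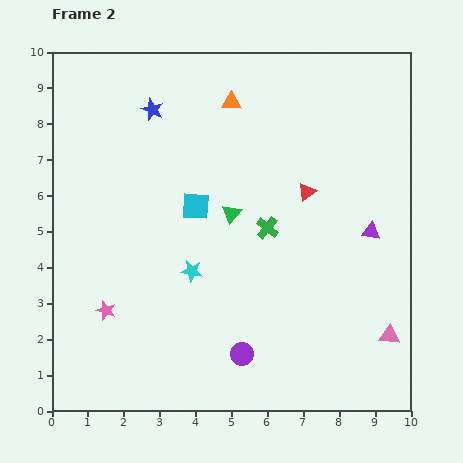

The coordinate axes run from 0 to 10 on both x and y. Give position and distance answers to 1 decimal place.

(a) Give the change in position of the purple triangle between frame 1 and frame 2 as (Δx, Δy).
(-0.5, 1.0)

The purple triangle was at (9.4, 4.0) in frame 1 and (8.9, 5.0) in frame 2.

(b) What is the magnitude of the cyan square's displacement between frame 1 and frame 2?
2.2

The cyan square moved from (2.4, 7.2) to (4.0, 5.7), a distance of √(1.6² + 1.5²) ≈ 2.2.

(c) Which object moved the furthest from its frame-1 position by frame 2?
the cyan star

(moved 3.3; next 2.7)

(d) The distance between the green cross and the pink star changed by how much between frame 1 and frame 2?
+1.7

Distance in frame 1: 3.4. Distance in frame 2: 5.1.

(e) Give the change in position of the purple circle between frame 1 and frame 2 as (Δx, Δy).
(-2.7, -0.3)

The purple circle was at (8.0, 1.9) in frame 1 and (5.3, 1.6) in frame 2.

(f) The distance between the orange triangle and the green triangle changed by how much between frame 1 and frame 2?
-0.2

Distance in frame 1: 3.3. Distance in frame 2: 3.1.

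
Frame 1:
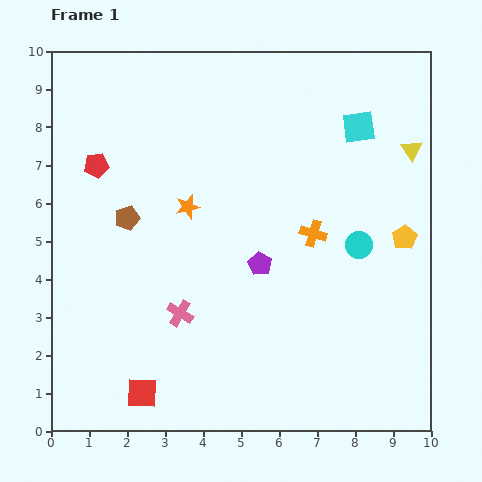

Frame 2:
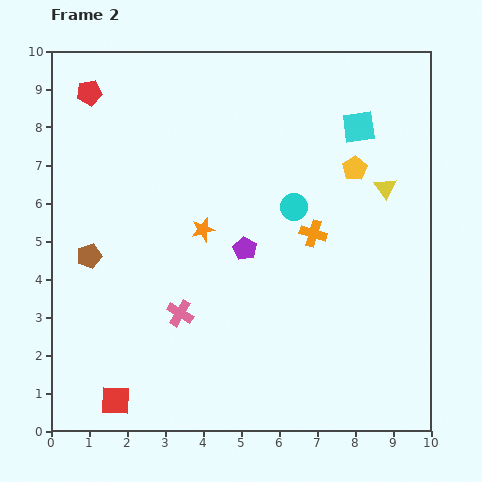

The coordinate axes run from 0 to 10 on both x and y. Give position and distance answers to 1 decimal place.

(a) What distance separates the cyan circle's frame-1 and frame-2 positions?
2.0

The cyan circle moved from (8.1, 4.9) to (6.4, 5.9), a distance of √(1.7² + 1.0²) ≈ 2.0.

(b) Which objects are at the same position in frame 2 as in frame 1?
the orange cross, the pink cross, the cyan square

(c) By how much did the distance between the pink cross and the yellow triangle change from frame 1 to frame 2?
-1.2

Distance in frame 1: 7.5. Distance in frame 2: 6.3.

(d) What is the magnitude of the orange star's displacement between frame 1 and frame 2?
0.7

The orange star moved from (3.6, 5.9) to (4.0, 5.3), a distance of √(0.4² + 0.6²) ≈ 0.7.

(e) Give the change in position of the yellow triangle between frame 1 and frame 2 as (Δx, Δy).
(-0.7, -1.0)

The yellow triangle was at (9.5, 7.4) in frame 1 and (8.8, 6.4) in frame 2.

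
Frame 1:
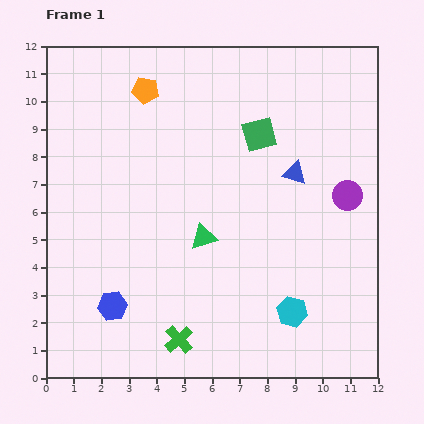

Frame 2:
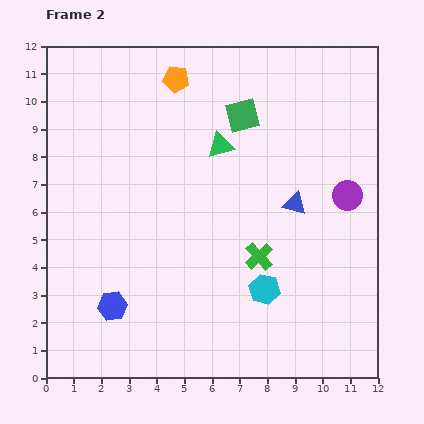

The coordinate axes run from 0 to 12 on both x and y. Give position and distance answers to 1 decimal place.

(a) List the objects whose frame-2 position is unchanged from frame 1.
the blue hexagon, the purple circle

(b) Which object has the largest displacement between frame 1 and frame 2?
the green cross

(moved 4.2; next 3.4)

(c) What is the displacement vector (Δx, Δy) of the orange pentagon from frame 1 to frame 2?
(1.1, 0.4)

The orange pentagon was at (3.6, 10.4) in frame 1 and (4.7, 10.8) in frame 2.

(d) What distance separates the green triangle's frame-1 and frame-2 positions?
3.4

The green triangle moved from (5.7, 5.1) to (6.3, 8.4), a distance of √(0.6² + 3.3²) ≈ 3.4.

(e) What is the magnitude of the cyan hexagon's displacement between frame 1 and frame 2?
1.3

The cyan hexagon moved from (8.9, 2.4) to (7.9, 3.2), a distance of √(1.0² + 0.8²) ≈ 1.3.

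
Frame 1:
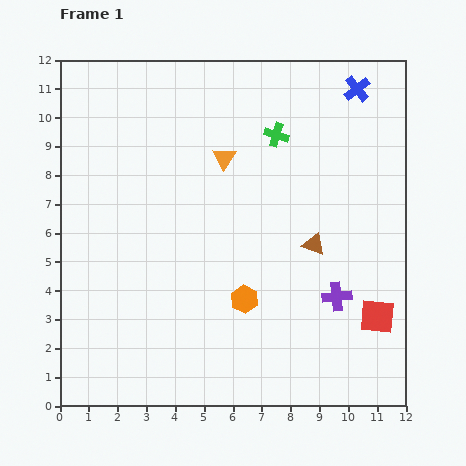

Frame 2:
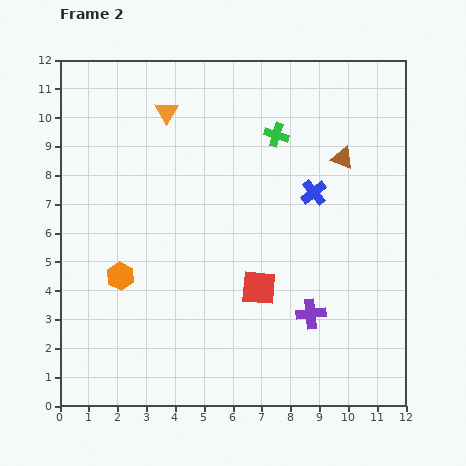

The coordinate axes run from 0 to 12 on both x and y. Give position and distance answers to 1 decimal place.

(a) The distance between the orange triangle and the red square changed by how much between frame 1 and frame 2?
-0.7

Distance in frame 1: 7.6. Distance in frame 2: 6.9.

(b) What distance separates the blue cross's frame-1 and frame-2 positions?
3.9

The blue cross moved from (10.3, 11.0) to (8.8, 7.4), a distance of √(1.5² + 3.6²) ≈ 3.9.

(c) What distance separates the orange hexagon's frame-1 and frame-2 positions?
4.4

The orange hexagon moved from (6.4, 3.7) to (2.1, 4.5), a distance of √(4.3² + 0.8²) ≈ 4.4.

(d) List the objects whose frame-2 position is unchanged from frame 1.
the green cross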